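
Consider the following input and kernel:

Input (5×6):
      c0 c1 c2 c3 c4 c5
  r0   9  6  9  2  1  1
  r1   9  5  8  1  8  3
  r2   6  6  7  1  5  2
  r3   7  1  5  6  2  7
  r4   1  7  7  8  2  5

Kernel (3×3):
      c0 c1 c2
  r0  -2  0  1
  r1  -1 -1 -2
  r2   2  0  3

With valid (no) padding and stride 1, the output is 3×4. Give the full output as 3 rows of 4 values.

-6 -10 -13 -10
-7 -4 -10 24
0 9 -4 9

Output[0,0]: The receptive field on the input at this output position is [9 6 9 / 9 5 8 / 6 6 7]. Elementwise product with the kernel and sum: 9·-2 + 9·1 + 9·-1 + 5·-1 + 8·-2 + 6·2 + 7·3.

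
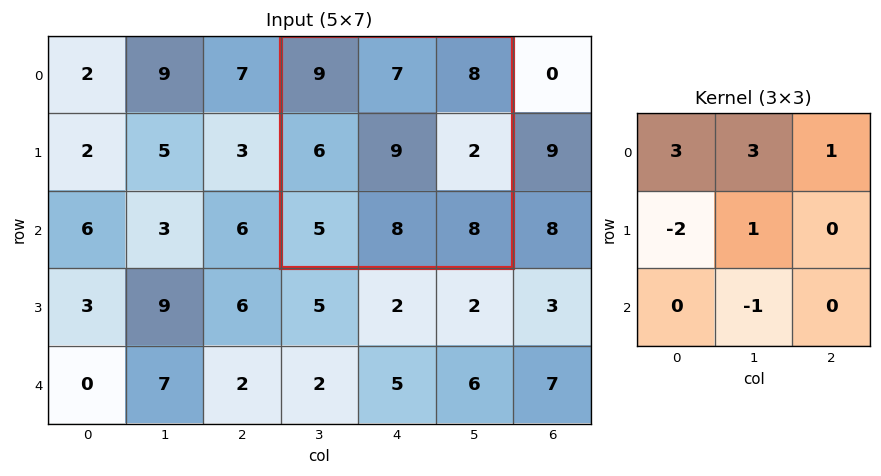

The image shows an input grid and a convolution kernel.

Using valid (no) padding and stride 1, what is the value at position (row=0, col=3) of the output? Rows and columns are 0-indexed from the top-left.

The receptive field on the input at this output position is [9 7 8 / 6 9 2 / 5 8 8]. Elementwise product with the kernel and sum: 9·3 + 7·3 + 8·1 + 6·-2 + 9·1 + 8·-1.

45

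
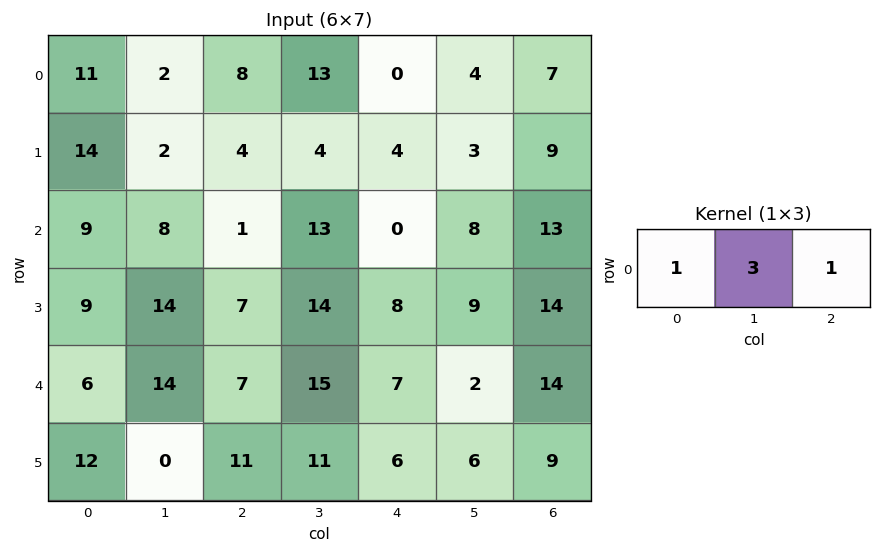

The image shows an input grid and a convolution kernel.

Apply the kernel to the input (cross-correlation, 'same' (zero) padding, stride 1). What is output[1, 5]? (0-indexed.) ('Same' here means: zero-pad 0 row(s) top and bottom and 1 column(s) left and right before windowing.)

The receptive field on the zero-padded input at this output position is [4 3 9]. Elementwise product with the kernel and sum: 4·1 + 3·3 + 9·1.

22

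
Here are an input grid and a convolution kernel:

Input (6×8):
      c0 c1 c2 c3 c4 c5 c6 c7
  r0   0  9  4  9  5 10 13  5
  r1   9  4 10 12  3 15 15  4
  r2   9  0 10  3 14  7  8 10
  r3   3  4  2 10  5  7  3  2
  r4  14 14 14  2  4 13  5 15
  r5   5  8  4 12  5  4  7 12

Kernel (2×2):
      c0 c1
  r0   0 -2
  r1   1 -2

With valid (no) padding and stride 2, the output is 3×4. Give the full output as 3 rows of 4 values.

-17 -32 -47 -3
-5 -24 -23 -21
-39 -24 -29 -47

Output[0,0]: The receptive field on the input at this output position is [0 9 / 9 4]. Elementwise product with the kernel and sum: 9·-2 + 9·1 + 4·-2.
Output[0,1]: The receptive field on the input at this output position is [4 9 / 10 12]. Elementwise product with the kernel and sum: 9·-2 + 10·1 + 12·-2.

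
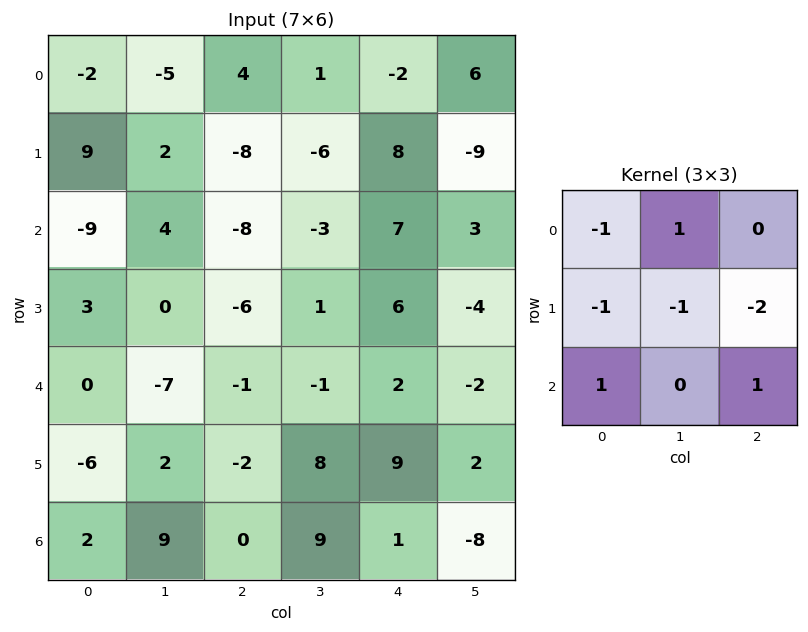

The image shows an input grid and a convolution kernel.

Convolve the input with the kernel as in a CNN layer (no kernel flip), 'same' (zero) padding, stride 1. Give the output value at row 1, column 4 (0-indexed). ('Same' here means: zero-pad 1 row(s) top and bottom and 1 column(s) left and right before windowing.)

13

The receptive field on the zero-padded input at this output position is [1 -2 6 / -6 8 -9 / -3 7 3]. Elementwise product with the kernel and sum: 1·-1 + -2·1 + -6·-1 + 8·-1 + -9·-2 + -3·1 + 3·1.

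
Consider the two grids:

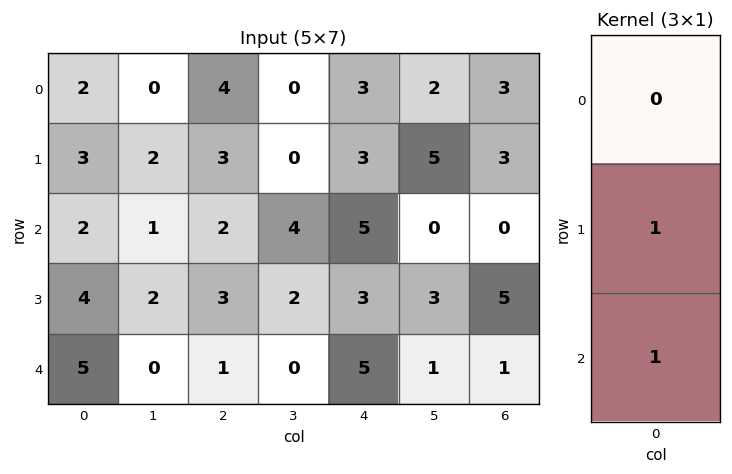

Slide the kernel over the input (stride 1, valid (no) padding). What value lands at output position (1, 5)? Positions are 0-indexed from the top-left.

3

The receptive field on the input at this output position is [5 / 0 / 3]. Elementwise product with the kernel and sum: 0·1 + 3·1.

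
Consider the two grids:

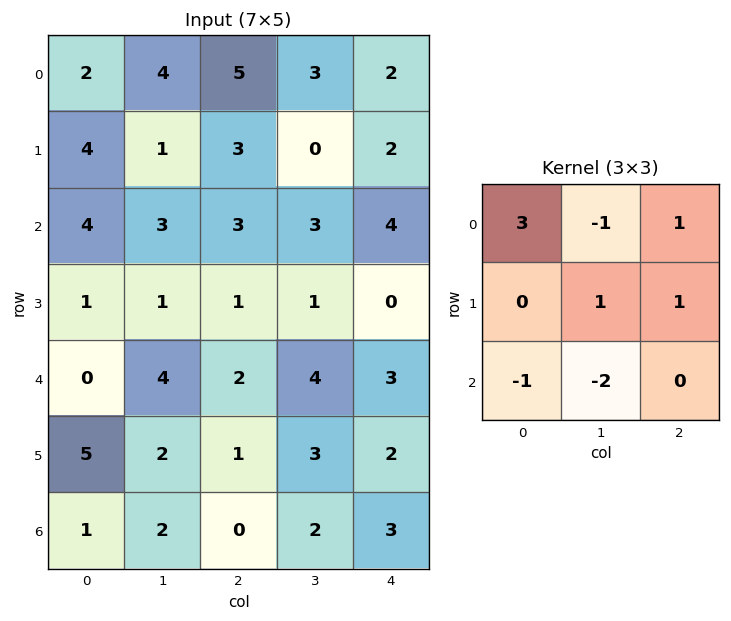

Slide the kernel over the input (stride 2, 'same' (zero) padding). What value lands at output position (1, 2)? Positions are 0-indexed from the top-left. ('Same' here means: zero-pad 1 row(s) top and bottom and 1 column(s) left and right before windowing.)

1

The receptive field on the zero-padded input at this output position is [0 2 0 / 3 4 0 / 1 0 0]. Elementwise product with the kernel and sum: 0·3 + 2·-1 + 0·1 + 4·1 + 0·1 + 1·-1 + 0·-2.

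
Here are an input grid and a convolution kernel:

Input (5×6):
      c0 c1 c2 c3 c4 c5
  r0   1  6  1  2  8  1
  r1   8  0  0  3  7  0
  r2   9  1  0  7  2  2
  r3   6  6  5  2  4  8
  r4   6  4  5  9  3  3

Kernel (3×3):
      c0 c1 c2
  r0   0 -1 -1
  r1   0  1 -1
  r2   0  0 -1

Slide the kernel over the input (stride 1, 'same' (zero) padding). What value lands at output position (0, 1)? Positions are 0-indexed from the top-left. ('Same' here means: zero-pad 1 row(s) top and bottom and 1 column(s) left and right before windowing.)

The receptive field on the zero-padded input at this output position is [0 0 0 / 1 6 1 / 8 0 0]. Elementwise product with the kernel and sum: 0·-1 + 0·-1 + 6·1 + 1·-1 + 0·-1.

5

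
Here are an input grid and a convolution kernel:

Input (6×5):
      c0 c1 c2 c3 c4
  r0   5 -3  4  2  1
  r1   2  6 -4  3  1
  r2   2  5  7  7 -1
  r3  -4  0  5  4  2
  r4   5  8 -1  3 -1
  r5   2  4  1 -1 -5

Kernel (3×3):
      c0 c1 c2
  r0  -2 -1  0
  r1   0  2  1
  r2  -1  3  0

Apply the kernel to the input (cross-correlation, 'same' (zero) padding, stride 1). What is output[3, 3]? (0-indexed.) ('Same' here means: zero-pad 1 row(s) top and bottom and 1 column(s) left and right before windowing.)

The receptive field on the zero-padded input at this output position is [7 7 -1 / 5 4 2 / -1 3 -1]. Elementwise product with the kernel and sum: 7·-2 + 7·-1 + 4·2 + 2·1 + -1·-1 + 3·3.

-1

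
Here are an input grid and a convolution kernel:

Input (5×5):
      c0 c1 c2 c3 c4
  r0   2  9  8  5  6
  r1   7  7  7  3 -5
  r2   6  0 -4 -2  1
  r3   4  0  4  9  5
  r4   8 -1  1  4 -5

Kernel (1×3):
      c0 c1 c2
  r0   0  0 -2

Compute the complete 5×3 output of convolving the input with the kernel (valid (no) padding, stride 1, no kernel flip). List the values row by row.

Output[0,0]: The receptive field on the input at this output position is [2 9 8]. Elementwise product with the kernel and sum: 8·-2.

-16 -10 -12
-14 -6 10
8 4 -2
-8 -18 -10
-2 -8 10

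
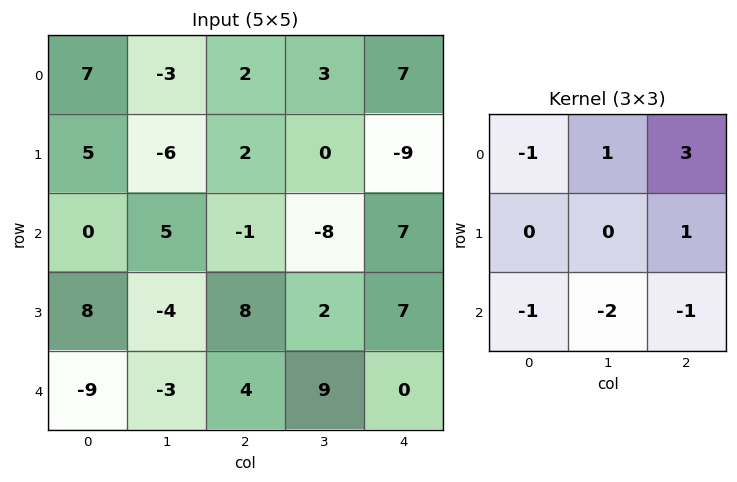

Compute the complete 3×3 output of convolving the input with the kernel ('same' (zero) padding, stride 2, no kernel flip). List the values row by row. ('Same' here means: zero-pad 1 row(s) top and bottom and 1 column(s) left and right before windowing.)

Output[0,0]: The receptive field on the zero-padded input at this output position is [0 0 0 / 0 7 -3 / 0 5 -6]. Elementwise product with the kernel and sum: 0·-1 + 0·1 + 0·3 + -3·1 + 0·-1 + 5·-2 + -6·-1.

-7 5 18
-20 -14 -25
-7 27 5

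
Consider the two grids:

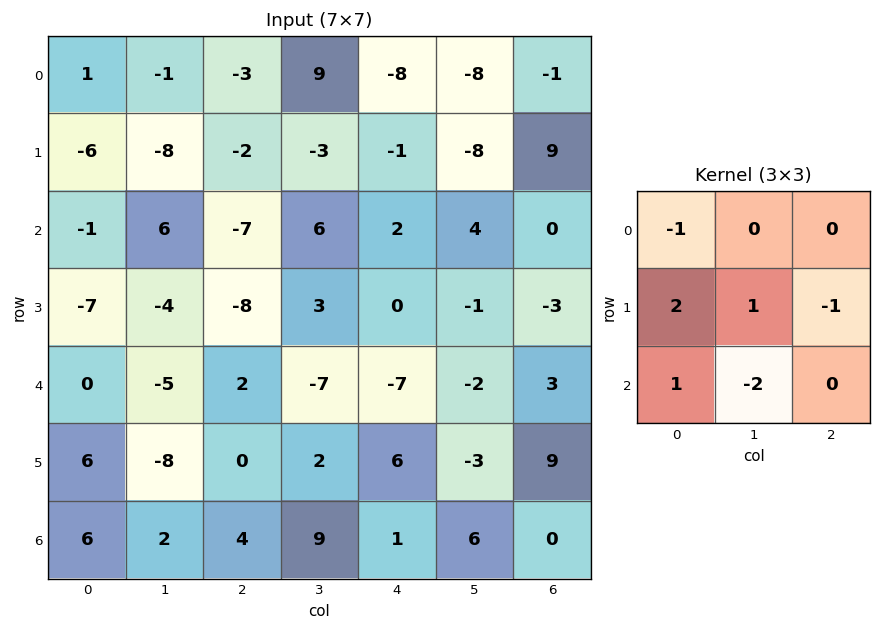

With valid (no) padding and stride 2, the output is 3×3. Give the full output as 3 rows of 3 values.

-32 -22 -17
1 10 -3
6 -20 -4

Output[0,0]: The receptive field on the input at this output position is [1 -1 -3 / -6 -8 -2 / -1 6 -7]. Elementwise product with the kernel and sum: 1·-1 + -6·2 + -8·1 + -2·-1 + -1·1 + 6·-2.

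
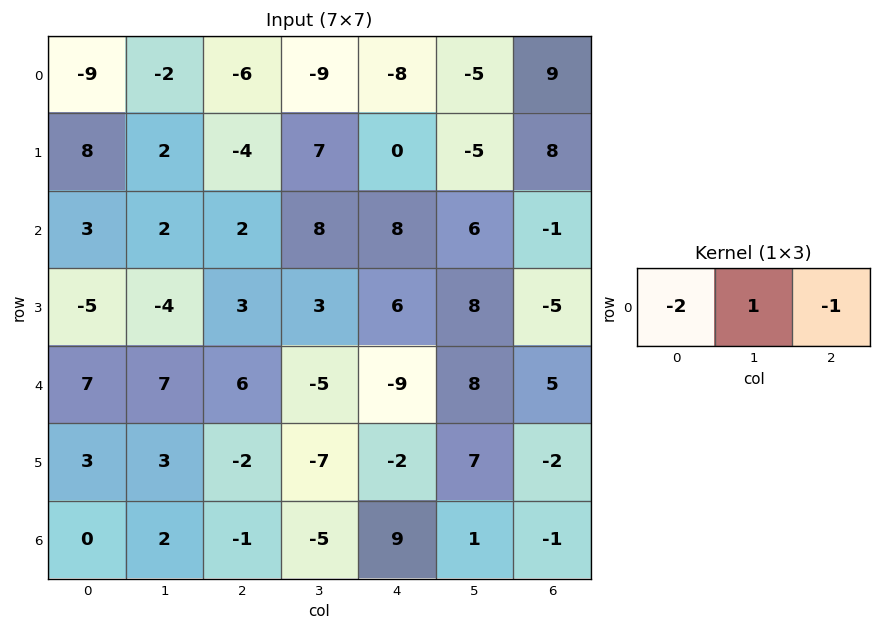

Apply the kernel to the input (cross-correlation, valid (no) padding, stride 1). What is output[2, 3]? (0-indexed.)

The receptive field on the input at this output position is [8 8 6]. Elementwise product with the kernel and sum: 8·-2 + 8·1 + 6·-1.

-14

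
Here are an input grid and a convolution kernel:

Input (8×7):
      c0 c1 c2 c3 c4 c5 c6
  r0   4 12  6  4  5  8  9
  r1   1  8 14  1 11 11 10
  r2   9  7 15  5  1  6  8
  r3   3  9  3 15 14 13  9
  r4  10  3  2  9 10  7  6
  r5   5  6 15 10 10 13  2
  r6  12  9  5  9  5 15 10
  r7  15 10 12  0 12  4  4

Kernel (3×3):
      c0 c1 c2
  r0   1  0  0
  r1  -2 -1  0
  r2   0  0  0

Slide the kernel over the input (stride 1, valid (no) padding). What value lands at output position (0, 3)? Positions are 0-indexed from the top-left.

The receptive field on the input at this output position is [4 5 8 / 1 11 11 / 5 1 6]. Elementwise product with the kernel and sum: 4·1 + 1·-2 + 11·-1.

-9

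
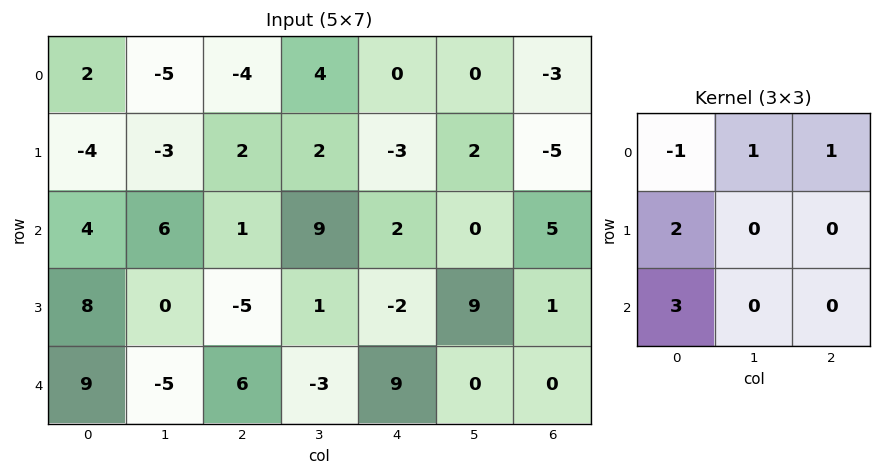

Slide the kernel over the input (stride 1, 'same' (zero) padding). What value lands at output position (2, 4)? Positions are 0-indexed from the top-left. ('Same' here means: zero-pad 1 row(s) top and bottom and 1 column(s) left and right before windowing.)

18

The receptive field on the zero-padded input at this output position is [2 -3 2 / 9 2 0 / 1 -2 9]. Elementwise product with the kernel and sum: 2·-1 + -3·1 + 2·1 + 9·2 + 1·3.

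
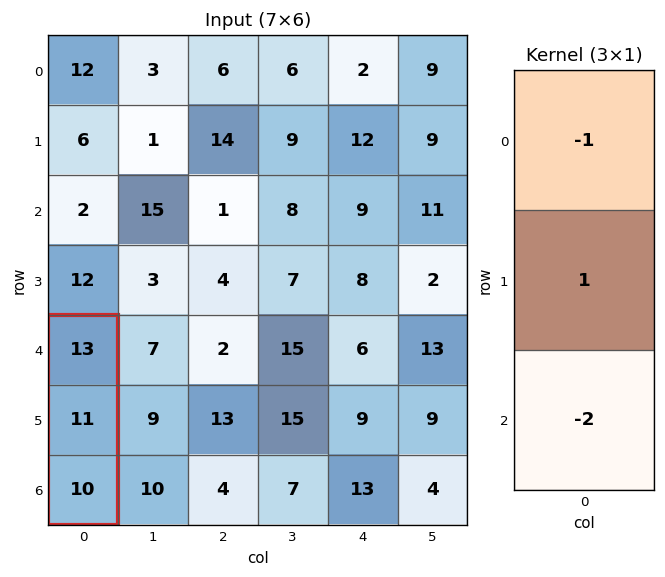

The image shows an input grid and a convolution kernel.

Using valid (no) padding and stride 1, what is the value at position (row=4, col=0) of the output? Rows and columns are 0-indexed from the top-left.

-22

The receptive field on the input at this output position is [13 / 11 / 10]. Elementwise product with the kernel and sum: 13·-1 + 11·1 + 10·-2.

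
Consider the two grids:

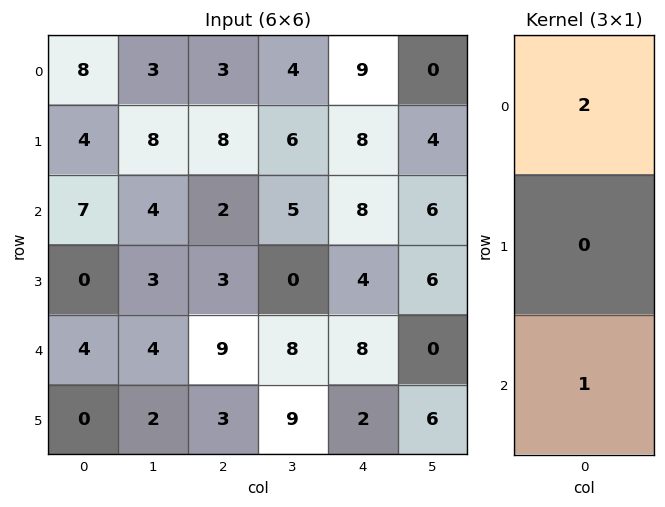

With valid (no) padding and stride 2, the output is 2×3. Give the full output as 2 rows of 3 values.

23 8 26
18 13 24

Output[0,0]: The receptive field on the input at this output position is [8 / 4 / 7]. Elementwise product with the kernel and sum: 8·2 + 7·1.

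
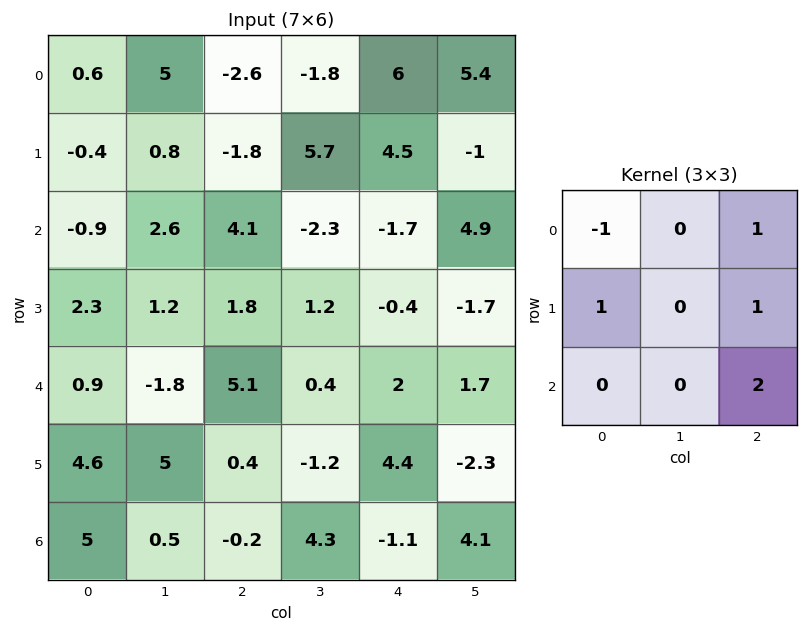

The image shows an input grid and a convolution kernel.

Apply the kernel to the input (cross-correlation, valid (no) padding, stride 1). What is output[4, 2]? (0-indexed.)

The receptive field on the input at this output position is [5.1 0.4 2 / 0.4 -1.2 4.4 / -0.2 4.3 -1.1]. Elementwise product with the kernel and sum: 5.1·-1 + 2·1 + 0.4·1 + 4.4·1 + -1.1·2.

-0.5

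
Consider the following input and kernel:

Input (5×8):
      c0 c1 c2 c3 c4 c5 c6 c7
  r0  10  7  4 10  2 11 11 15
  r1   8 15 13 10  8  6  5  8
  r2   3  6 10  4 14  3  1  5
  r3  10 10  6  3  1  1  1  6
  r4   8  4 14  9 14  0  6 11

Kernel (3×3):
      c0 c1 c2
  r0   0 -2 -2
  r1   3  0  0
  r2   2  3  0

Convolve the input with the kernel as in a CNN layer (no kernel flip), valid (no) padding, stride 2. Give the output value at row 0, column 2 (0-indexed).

17

The receptive field on the input at this output position is [2 11 11 / 8 6 5 / 14 3 1]. Elementwise product with the kernel and sum: 11·-2 + 11·-2 + 8·3 + 14·2 + 3·3.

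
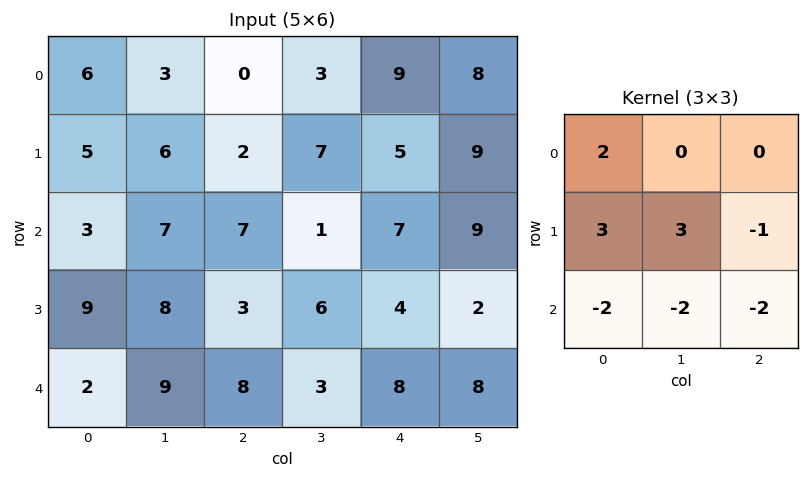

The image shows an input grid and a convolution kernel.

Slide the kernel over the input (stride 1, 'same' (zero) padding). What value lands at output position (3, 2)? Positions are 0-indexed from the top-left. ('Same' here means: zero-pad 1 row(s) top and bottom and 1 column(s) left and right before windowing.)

The receptive field on the zero-padded input at this output position is [7 7 1 / 8 3 6 / 9 8 3]. Elementwise product with the kernel and sum: 7·2 + 8·3 + 3·3 + 6·-1 + 9·-2 + 8·-2 + 3·-2.

1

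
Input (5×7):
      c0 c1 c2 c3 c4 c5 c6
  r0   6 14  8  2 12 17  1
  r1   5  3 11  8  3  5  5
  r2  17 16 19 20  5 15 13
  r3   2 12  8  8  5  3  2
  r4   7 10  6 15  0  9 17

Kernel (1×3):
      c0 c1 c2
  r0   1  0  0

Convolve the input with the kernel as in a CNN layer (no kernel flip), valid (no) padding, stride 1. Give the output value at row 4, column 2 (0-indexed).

6

The receptive field on the input at this output position is [6 15 0]. Elementwise product with the kernel and sum: 6·1.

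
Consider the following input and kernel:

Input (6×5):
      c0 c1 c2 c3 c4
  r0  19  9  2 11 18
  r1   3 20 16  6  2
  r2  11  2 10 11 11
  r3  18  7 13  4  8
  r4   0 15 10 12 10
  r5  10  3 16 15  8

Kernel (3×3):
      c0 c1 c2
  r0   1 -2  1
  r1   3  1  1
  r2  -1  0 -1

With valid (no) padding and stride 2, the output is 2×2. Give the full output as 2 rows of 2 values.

27 33
81 30

Output[0,0]: The receptive field on the input at this output position is [19 9 2 / 3 20 16 / 11 2 10]. Elementwise product with the kernel and sum: 19·1 + 9·-2 + 2·1 + 3·3 + 20·1 + 16·1 + 11·-1 + 10·-1.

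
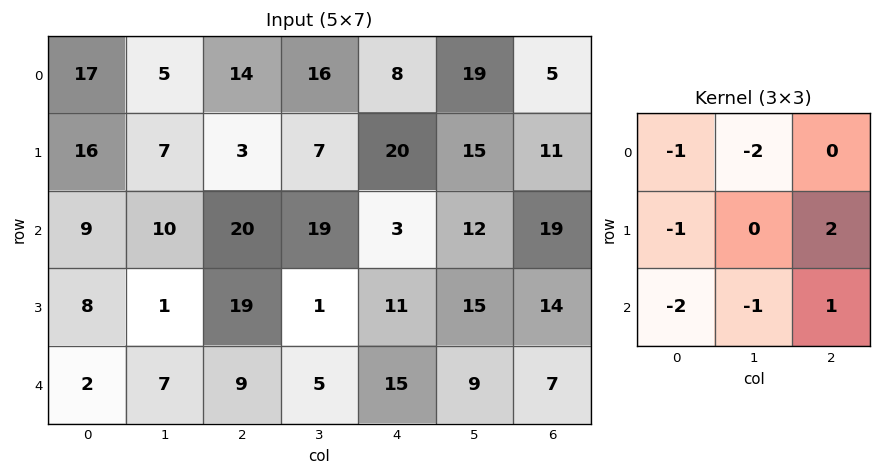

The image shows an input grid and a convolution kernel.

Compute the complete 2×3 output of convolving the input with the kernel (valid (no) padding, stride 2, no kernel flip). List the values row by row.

-45 -65 -43
-1 -63 -42

Output[0,0]: The receptive field on the input at this output position is [17 5 14 / 16 7 3 / 9 10 20]. Elementwise product with the kernel and sum: 17·-1 + 5·-2 + 16·-1 + 3·2 + 9·-2 + 10·-1 + 20·1.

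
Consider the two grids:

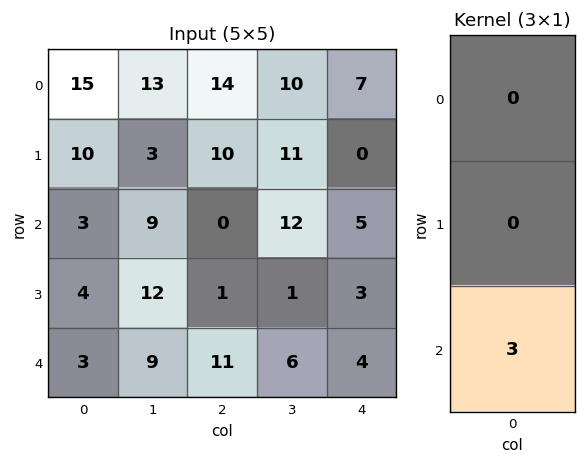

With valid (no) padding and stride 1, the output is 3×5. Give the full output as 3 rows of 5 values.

9 27 0 36 15
12 36 3 3 9
9 27 33 18 12

Output[0,0]: The receptive field on the input at this output position is [15 / 10 / 3]. Elementwise product with the kernel and sum: 3·3.
Output[0,1]: The receptive field on the input at this output position is [13 / 3 / 9]. Elementwise product with the kernel and sum: 9·3.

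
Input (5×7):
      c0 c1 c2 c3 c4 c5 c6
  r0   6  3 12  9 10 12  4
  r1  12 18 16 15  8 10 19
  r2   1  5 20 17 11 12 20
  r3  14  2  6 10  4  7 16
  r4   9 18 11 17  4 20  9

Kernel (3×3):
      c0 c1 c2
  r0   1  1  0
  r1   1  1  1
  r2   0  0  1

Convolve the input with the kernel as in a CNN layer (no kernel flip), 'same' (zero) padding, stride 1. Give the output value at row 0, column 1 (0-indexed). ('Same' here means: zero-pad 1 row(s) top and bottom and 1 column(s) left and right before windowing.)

37

The receptive field on the zero-padded input at this output position is [0 0 0 / 6 3 12 / 12 18 16]. Elementwise product with the kernel and sum: 0·1 + 0·1 + 6·1 + 3·1 + 12·1 + 16·1.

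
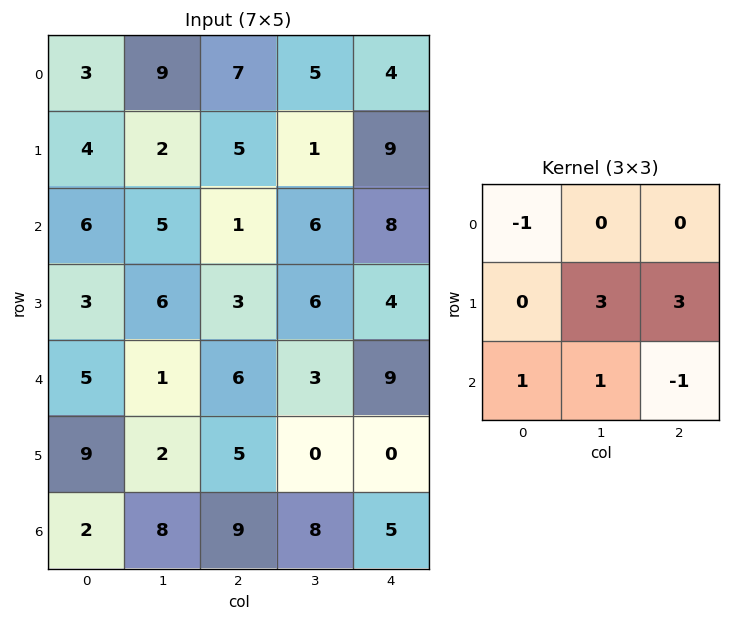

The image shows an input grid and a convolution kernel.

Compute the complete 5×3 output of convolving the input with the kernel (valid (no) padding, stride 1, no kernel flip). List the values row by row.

Output[0,0]: The receptive field on the input at this output position is [3 9 7 / 4 2 5 / 6 5 1]. Elementwise product with the kernel and sum: 3·-1 + 2·3 + 5·3 + 6·1 + 5·1 + 1·-1.

28 9 22
20 22 42
21 26 29
24 28 38
17 23 6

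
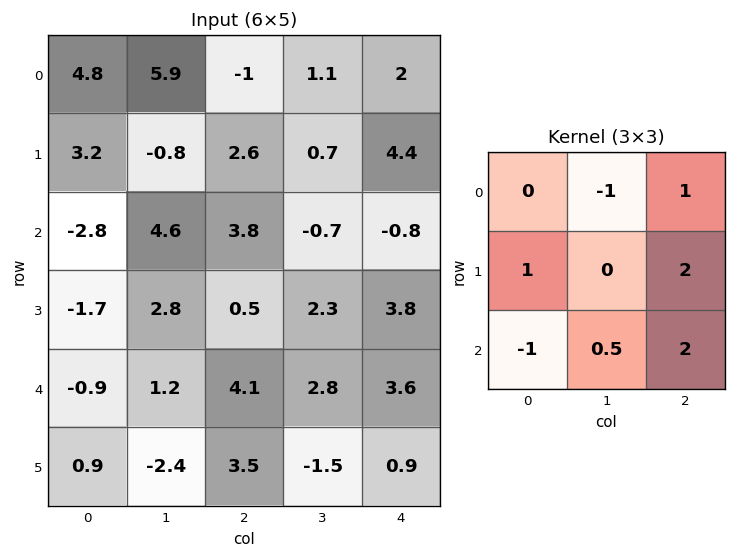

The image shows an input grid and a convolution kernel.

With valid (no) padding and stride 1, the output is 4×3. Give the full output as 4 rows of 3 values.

14.2 -1.4 6.55
12.3 3.35 14.15
8.2 9.35 12.5
9.9 9.75 10.35

Output[0,0]: The receptive field on the input at this output position is [4.8 5.9 -1 / 3.2 -0.8 2.6 / -2.8 4.6 3.8]. Elementwise product with the kernel and sum: 5.9·-1 + -1·1 + 3.2·1 + 2.6·2 + -2.8·-1 + 4.6·0.5 + 3.8·2.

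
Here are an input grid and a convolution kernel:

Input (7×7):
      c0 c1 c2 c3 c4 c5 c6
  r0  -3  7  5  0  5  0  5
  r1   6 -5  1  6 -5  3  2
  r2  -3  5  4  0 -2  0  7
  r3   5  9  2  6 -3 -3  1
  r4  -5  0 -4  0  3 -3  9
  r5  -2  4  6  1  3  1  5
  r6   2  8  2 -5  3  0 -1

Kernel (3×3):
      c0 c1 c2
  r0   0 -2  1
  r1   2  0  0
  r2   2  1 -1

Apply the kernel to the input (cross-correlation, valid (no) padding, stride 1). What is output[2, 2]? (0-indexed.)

-9

The receptive field on the input at this output position is [4 0 -2 / 2 6 -3 / -4 0 3]. Elementwise product with the kernel and sum: 0·-2 + -2·1 + 2·2 + -4·2 + 0·1 + 3·-1.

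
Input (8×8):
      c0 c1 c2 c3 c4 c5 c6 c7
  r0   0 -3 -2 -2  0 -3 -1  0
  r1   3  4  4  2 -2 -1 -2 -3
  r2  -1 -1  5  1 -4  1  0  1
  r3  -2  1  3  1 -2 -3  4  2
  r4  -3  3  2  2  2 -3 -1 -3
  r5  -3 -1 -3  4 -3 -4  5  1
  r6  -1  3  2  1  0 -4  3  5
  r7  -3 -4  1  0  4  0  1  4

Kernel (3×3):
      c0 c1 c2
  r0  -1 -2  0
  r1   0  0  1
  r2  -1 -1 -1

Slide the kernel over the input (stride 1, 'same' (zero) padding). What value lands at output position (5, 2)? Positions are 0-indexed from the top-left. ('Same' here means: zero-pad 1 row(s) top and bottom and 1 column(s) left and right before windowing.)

The receptive field on the zero-padded input at this output position is [3 2 2 / -1 -3 4 / 3 2 1]. Elementwise product with the kernel and sum: 3·-1 + 2·-2 + 4·1 + 3·-1 + 2·-1 + 1·-1.

-9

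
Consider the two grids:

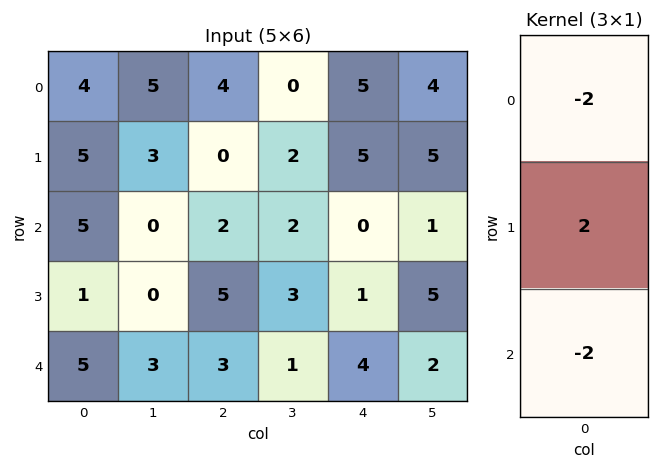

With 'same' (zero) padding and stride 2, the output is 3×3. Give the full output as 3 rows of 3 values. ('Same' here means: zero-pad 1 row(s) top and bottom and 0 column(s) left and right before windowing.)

Output[0,0]: The receptive field on the zero-padded input at this output position is [0 / 4 / 5]. Elementwise product with the kernel and sum: 0·-2 + 4·2 + 5·-2.
Output[0,1]: The receptive field on the zero-padded input at this output position is [0 / 4 / 0]. Elementwise product with the kernel and sum: 0·-2 + 4·2 + 0·-2.

-2 8 0
-2 -6 -12
8 -4 6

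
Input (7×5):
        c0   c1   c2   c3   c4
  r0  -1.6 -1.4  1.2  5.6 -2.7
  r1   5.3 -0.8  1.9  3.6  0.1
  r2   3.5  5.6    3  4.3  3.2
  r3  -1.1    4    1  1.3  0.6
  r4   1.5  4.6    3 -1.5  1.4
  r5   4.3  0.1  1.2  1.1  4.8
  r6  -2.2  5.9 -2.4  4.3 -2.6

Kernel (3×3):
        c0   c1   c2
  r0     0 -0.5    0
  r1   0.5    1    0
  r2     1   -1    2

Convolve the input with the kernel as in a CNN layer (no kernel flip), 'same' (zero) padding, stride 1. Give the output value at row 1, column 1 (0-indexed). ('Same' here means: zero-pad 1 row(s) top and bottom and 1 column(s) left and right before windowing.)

6.45

The receptive field on the zero-padded input at this output position is [-1.6 -1.4 1.2 / 5.3 -0.8 1.9 / 3.5 5.6 3]. Elementwise product with the kernel and sum: -1.4·-0.5 + 5.3·0.5 + -0.8·1 + 3.5·1 + 5.6·-1 + 3·2.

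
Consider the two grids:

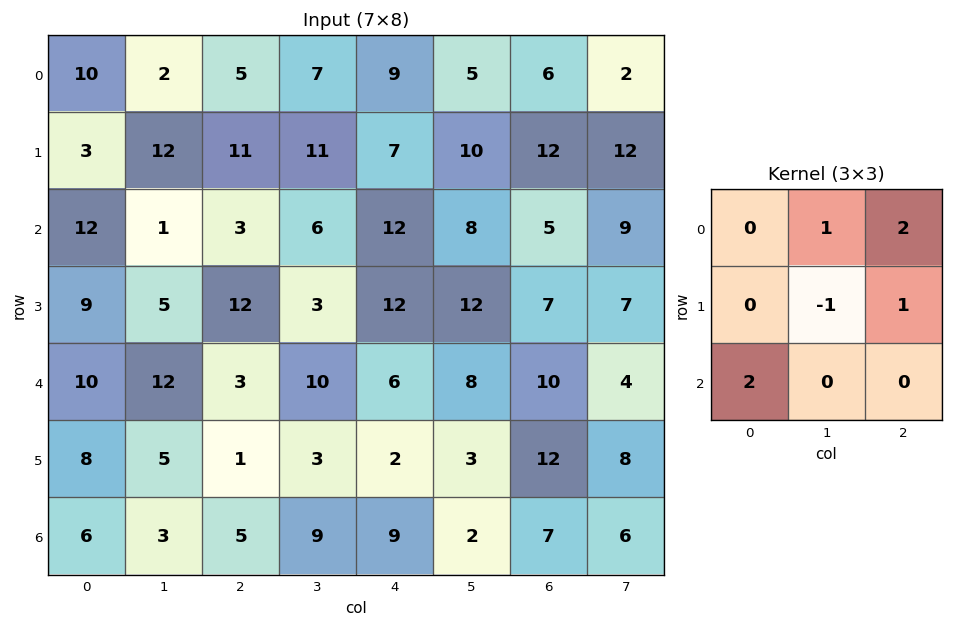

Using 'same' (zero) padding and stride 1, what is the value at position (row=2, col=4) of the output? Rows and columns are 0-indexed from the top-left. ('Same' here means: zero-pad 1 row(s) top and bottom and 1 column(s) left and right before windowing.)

The receptive field on the zero-padded input at this output position is [11 7 10 / 6 12 8 / 3 12 12]. Elementwise product with the kernel and sum: 7·1 + 10·2 + 12·-1 + 8·1 + 3·2.

29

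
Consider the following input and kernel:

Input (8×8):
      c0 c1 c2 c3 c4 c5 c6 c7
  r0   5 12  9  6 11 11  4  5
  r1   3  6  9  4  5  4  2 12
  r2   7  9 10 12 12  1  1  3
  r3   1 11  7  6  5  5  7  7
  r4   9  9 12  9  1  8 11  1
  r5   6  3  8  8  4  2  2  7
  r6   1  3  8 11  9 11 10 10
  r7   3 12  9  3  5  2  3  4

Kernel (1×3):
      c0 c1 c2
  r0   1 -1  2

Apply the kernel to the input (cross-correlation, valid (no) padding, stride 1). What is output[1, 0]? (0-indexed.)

The receptive field on the input at this output position is [3 6 9]. Elementwise product with the kernel and sum: 3·1 + 6·-1 + 9·2.

15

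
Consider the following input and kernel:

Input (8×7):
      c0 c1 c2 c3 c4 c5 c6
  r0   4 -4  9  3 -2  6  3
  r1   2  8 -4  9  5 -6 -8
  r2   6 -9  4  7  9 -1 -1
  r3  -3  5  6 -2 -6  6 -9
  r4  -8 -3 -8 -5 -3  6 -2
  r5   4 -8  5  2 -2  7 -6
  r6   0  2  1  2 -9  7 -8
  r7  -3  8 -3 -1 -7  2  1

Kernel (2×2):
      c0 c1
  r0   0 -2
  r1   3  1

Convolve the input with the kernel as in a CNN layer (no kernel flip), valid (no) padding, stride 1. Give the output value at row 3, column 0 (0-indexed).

The receptive field on the input at this output position is [-3 5 / -8 -3]. Elementwise product with the kernel and sum: 5·-2 + -8·3 + -3·1.

-37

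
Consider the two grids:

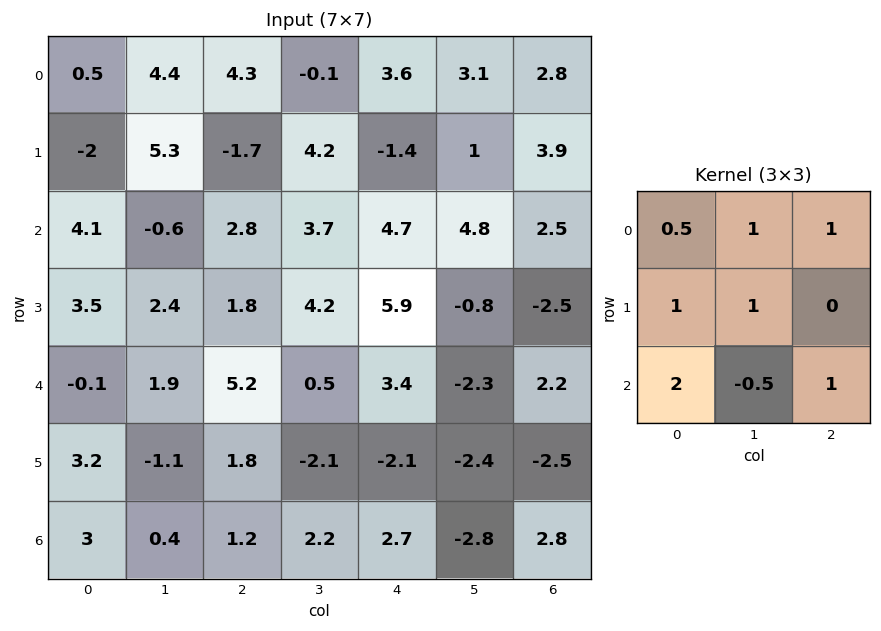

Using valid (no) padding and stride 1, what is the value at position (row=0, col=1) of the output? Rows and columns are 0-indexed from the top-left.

The receptive field on the input at this output position is [4.4 4.3 -0.1 / 5.3 -1.7 4.2 / -0.6 2.8 3.7]. Elementwise product with the kernel and sum: 4.4·0.5 + 4.3·1 + -0.1·1 + 5.3·1 + -1.7·1 + -0.6·2 + 2.8·-0.5 + 3.7·1.

11.1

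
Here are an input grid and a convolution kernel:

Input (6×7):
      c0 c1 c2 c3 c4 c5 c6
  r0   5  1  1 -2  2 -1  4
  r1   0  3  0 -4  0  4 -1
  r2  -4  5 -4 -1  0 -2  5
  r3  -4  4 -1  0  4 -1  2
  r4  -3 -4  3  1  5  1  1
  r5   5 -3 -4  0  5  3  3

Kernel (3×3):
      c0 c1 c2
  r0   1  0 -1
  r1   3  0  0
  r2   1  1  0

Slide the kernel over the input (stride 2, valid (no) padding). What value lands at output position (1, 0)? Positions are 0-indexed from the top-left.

-19

The receptive field on the input at this output position is [-4 5 -4 / -4 4 -1 / -3 -4 3]. Elementwise product with the kernel and sum: -4·1 + -4·-1 + -4·3 + -3·1 + -4·1.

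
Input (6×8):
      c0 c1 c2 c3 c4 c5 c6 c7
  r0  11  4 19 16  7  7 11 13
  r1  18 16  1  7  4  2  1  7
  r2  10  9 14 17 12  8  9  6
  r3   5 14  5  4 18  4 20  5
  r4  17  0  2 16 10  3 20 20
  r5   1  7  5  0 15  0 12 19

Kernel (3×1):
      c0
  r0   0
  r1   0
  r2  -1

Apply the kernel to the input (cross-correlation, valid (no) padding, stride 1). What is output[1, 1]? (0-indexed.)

The receptive field on the input at this output position is [16 / 9 / 14]. Elementwise product with the kernel and sum: 14·-1.

-14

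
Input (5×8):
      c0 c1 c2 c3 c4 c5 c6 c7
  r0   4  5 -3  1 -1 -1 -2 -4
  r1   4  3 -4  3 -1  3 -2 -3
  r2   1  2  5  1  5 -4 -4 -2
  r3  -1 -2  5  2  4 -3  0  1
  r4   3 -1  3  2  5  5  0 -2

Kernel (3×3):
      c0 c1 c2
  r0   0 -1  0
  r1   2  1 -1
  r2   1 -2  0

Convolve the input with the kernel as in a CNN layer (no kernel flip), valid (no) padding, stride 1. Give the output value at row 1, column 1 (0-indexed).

0

The receptive field on the input at this output position is [3 -4 3 / 2 5 1 / -2 5 2]. Elementwise product with the kernel and sum: -4·-1 + 2·2 + 5·1 + 1·-1 + -2·1 + 5·-2.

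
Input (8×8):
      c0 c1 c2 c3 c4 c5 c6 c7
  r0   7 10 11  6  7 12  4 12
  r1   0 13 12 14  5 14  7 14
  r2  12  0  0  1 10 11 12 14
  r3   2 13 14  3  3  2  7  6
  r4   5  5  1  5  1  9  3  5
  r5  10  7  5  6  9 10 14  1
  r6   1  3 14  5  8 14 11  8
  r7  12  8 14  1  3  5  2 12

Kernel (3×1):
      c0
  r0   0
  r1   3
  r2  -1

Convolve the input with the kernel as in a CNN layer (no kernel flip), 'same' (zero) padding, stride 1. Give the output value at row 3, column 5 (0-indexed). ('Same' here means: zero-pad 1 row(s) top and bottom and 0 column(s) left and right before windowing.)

-3

The receptive field on the zero-padded input at this output position is [11 / 2 / 9]. Elementwise product with the kernel and sum: 2·3 + 9·-1.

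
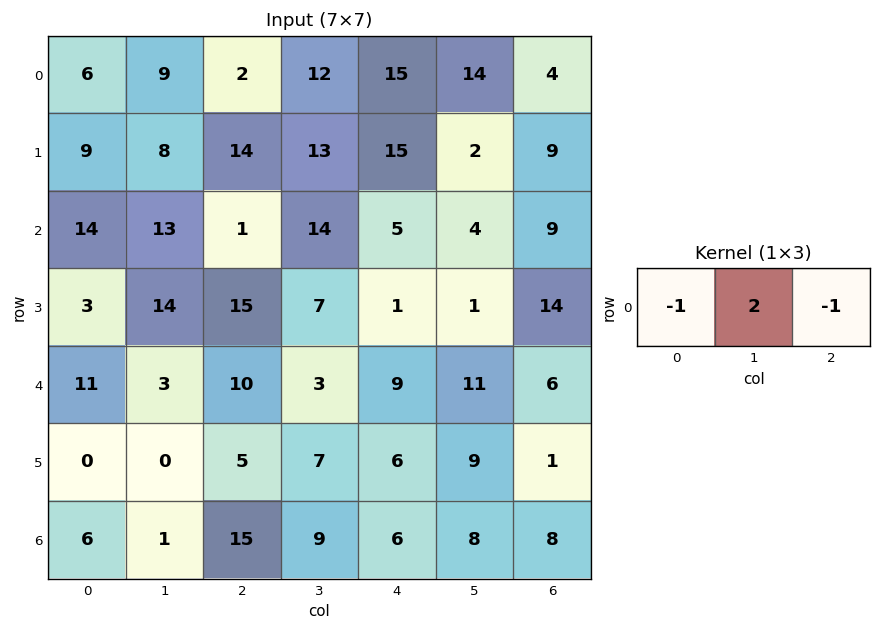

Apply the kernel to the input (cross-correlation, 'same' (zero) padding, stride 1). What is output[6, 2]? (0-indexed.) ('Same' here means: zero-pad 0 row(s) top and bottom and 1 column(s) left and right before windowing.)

The receptive field on the zero-padded input at this output position is [1 15 9]. Elementwise product with the kernel and sum: 1·-1 + 15·2 + 9·-1.

20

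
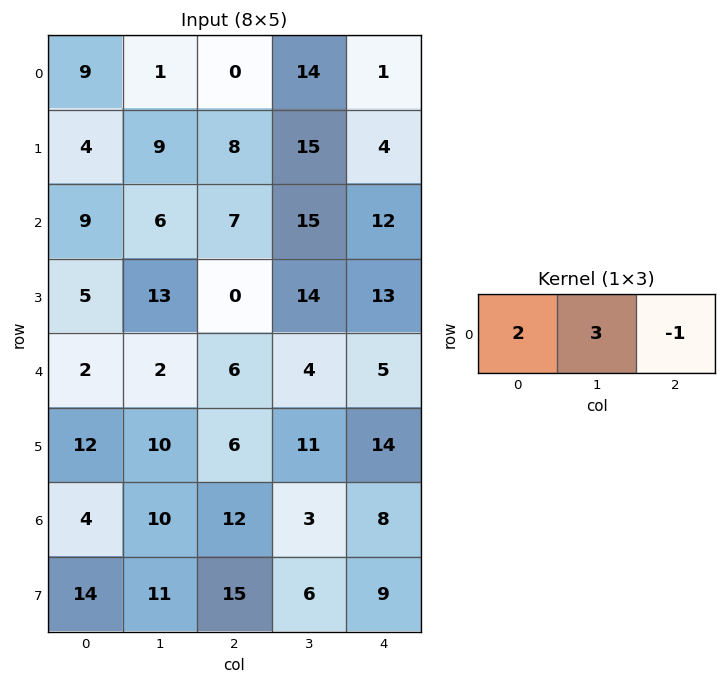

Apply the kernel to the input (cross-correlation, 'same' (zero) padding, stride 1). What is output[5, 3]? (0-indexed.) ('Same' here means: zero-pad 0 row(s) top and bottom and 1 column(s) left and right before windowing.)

31

The receptive field on the zero-padded input at this output position is [6 11 14]. Elementwise product with the kernel and sum: 6·2 + 11·3 + 14·-1.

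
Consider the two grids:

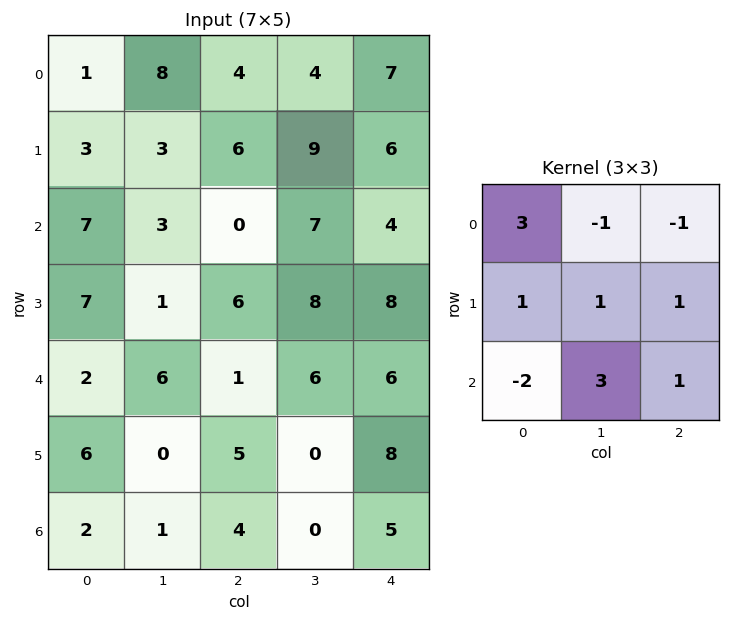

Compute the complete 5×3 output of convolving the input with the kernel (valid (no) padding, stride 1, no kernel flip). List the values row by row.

-2 35 47
5 28 34
47 14 33
16 17 13
13 26 1

Output[0,0]: The receptive field on the input at this output position is [1 8 4 / 3 3 6 / 7 3 0]. Elementwise product with the kernel and sum: 1·3 + 8·-1 + 4·-1 + 3·1 + 3·1 + 6·1 + 7·-2 + 3·3 + 0·1.
Output[0,1]: The receptive field on the input at this output position is [8 4 4 / 3 6 9 / 3 0 7]. Elementwise product with the kernel and sum: 8·3 + 4·-1 + 4·-1 + 3·1 + 6·1 + 9·1 + 3·-2 + 0·3 + 7·1.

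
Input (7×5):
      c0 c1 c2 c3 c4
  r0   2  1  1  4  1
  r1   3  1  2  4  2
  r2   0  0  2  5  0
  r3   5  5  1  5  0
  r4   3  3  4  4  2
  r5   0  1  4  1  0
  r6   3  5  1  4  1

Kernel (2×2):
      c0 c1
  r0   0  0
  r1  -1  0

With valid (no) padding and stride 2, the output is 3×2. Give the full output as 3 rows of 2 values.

-3 -2
-5 -1
0 -4

Output[0,0]: The receptive field on the input at this output position is [2 1 / 3 1]. Elementwise product with the kernel and sum: 3·-1.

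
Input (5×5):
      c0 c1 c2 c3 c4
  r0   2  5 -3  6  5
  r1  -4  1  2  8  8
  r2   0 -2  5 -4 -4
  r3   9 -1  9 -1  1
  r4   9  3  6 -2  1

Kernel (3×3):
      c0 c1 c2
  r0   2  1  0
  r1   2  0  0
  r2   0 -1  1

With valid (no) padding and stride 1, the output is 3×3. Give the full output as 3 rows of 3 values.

Output[0,0]: The receptive field on the input at this output position is [2 5 -3 / -4 1 2 / 0 -2 5]. Elementwise product with the kernel and sum: 2·2 + 5·1 + -4·2 + -2·-1 + 5·1.
Output[0,1]: The receptive field on the input at this output position is [5 -3 6 / 1 2 8 / -2 5 -4]. Elementwise product with the kernel and sum: 5·2 + -3·1 + 1·2 + 5·-1 + -4·1.

8 0 4
3 -10 24
19 -9 27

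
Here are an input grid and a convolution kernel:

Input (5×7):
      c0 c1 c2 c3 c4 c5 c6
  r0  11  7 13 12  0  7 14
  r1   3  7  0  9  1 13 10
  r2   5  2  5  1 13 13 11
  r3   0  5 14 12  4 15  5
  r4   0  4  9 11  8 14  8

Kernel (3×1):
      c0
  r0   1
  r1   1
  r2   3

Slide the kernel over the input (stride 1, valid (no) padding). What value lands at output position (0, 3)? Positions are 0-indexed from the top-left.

The receptive field on the input at this output position is [12 / 9 / 1]. Elementwise product with the kernel and sum: 12·1 + 9·1 + 1·3.

24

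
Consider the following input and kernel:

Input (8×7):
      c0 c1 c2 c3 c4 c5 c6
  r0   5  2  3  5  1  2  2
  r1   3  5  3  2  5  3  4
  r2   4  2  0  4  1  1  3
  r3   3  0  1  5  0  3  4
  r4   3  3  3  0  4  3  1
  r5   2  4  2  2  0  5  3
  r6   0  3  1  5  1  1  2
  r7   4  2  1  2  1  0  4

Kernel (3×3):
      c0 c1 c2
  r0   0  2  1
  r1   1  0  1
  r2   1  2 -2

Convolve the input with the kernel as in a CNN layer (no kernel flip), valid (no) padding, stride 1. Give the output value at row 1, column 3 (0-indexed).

17

The receptive field on the input at this output position is [2 5 3 / 4 1 1 / 5 0 3]. Elementwise product with the kernel and sum: 5·2 + 3·1 + 4·1 + 1·1 + 5·1 + 0·2 + 3·-2.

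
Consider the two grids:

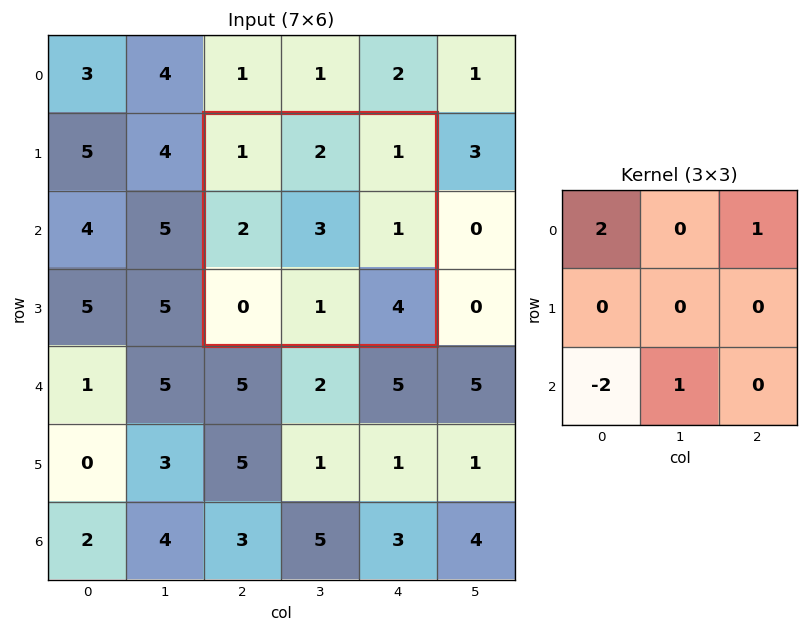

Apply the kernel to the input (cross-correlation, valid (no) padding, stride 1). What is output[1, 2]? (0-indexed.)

The receptive field on the input at this output position is [1 2 1 / 2 3 1 / 0 1 4]. Elementwise product with the kernel and sum: 1·2 + 1·1 + 0·-2 + 1·1.

4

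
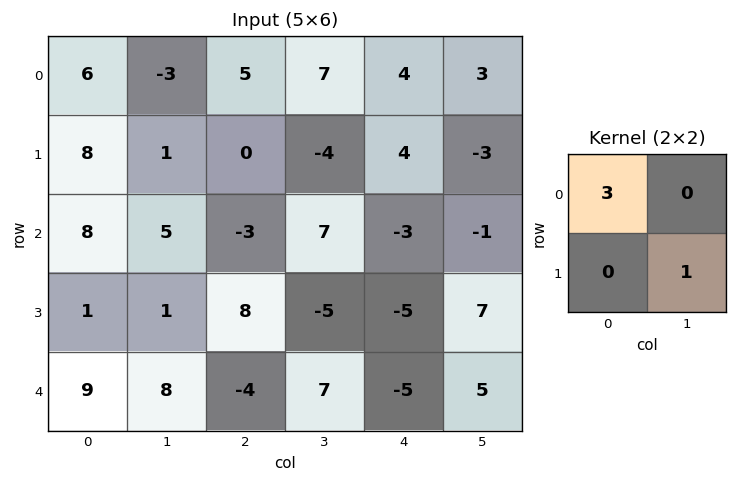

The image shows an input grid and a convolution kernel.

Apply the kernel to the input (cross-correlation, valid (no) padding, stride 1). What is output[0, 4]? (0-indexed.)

9

The receptive field on the input at this output position is [4 3 / 4 -3]. Elementwise product with the kernel and sum: 4·3 + -3·1.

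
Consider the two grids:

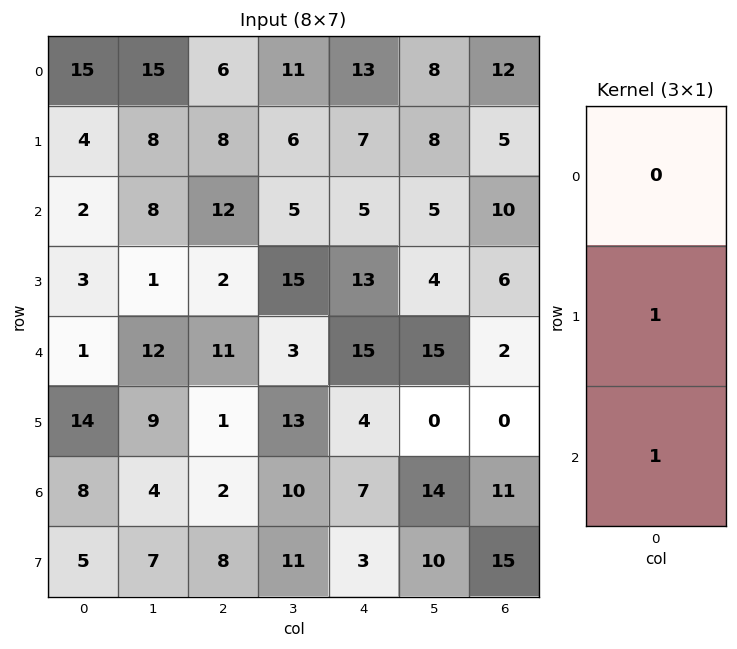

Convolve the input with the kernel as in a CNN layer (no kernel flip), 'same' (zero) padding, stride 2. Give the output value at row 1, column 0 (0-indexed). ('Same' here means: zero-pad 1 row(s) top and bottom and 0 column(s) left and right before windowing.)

The receptive field on the zero-padded input at this output position is [4 / 2 / 3]. Elementwise product with the kernel and sum: 2·1 + 3·1.

5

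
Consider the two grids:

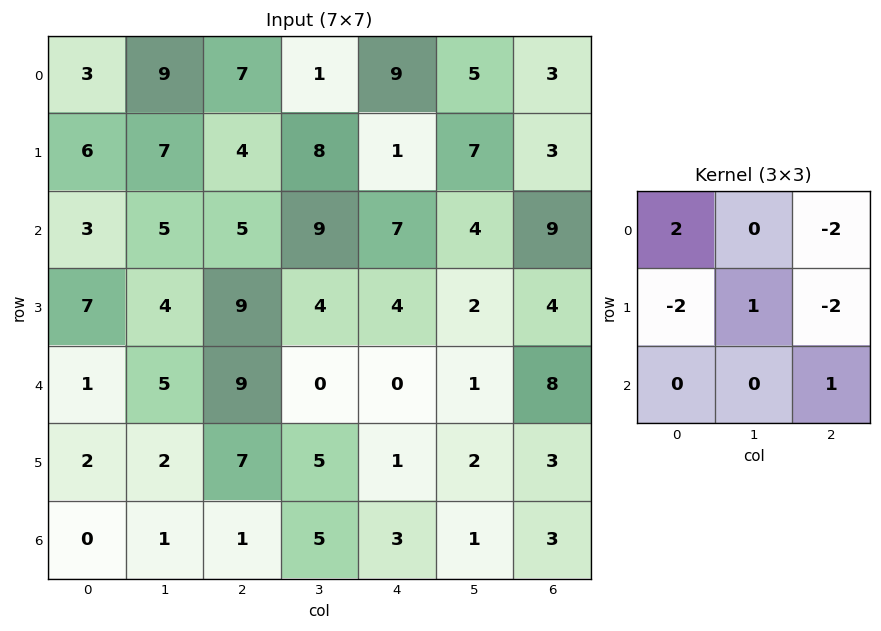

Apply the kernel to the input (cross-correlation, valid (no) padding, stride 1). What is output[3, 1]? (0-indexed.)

4

The receptive field on the input at this output position is [4 9 4 / 5 9 0 / 2 7 5]. Elementwise product with the kernel and sum: 4·2 + 4·-2 + 5·-2 + 9·1 + 0·-2 + 5·1.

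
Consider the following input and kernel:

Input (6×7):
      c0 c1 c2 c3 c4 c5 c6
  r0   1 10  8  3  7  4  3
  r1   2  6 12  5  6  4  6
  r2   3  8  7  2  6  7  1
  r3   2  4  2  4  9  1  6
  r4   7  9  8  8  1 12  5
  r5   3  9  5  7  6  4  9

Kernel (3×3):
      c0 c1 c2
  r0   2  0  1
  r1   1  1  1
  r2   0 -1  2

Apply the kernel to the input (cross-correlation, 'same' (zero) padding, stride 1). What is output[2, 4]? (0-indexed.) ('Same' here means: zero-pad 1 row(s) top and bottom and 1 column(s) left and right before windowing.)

22

The receptive field on the zero-padded input at this output position is [5 6 4 / 2 6 7 / 4 9 1]. Elementwise product with the kernel and sum: 5·2 + 4·1 + 2·1 + 6·1 + 7·1 + 9·-1 + 1·2.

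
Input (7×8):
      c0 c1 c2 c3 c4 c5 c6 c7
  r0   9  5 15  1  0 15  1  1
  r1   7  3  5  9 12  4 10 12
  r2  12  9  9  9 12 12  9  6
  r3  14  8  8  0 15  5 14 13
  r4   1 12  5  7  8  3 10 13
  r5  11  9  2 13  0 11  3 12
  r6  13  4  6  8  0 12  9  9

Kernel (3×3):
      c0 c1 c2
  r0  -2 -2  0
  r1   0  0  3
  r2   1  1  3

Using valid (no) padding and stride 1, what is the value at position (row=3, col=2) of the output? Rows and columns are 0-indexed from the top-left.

The receptive field on the input at this output position is [8 0 15 / 5 7 8 / 2 13 0]. Elementwise product with the kernel and sum: 8·-2 + 0·-2 + 8·3 + 2·1 + 13·1 + 0·3.

23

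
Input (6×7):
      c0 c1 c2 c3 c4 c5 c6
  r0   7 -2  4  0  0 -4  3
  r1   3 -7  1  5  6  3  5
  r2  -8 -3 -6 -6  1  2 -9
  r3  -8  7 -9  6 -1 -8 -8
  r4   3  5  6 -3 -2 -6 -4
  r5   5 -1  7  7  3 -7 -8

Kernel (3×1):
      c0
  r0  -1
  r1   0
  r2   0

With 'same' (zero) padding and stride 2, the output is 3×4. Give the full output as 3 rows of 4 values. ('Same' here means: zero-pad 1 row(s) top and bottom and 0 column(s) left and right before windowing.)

Output[0,0]: The receptive field on the zero-padded input at this output position is [0 / 7 / 3]. Elementwise product with the kernel and sum: 0·-1.
Output[0,1]: The receptive field on the zero-padded input at this output position is [0 / 4 / 1]. Elementwise product with the kernel and sum: 0·-1.

0 0 0 0
-3 -1 -6 -5
8 9 1 8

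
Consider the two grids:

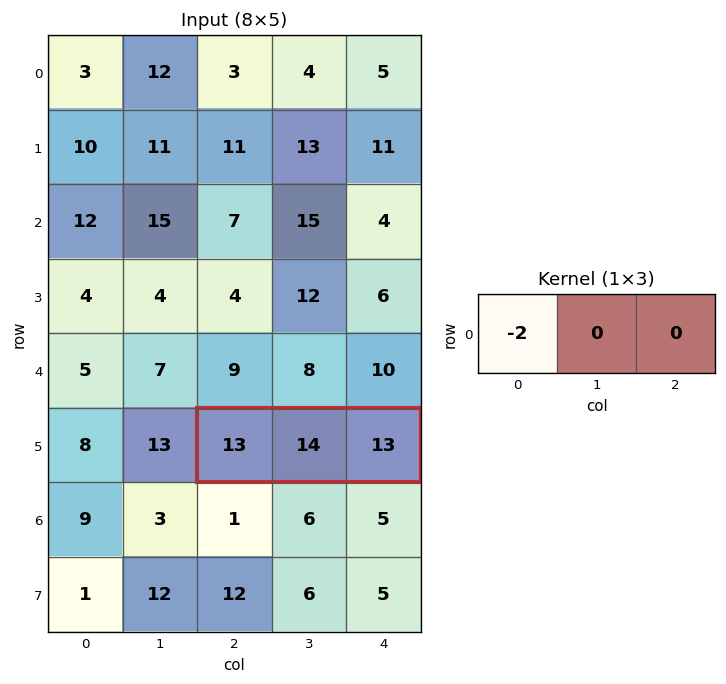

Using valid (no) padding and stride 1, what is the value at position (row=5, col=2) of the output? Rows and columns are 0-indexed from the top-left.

The receptive field on the input at this output position is [13 14 13]. Elementwise product with the kernel and sum: 13·-2.

-26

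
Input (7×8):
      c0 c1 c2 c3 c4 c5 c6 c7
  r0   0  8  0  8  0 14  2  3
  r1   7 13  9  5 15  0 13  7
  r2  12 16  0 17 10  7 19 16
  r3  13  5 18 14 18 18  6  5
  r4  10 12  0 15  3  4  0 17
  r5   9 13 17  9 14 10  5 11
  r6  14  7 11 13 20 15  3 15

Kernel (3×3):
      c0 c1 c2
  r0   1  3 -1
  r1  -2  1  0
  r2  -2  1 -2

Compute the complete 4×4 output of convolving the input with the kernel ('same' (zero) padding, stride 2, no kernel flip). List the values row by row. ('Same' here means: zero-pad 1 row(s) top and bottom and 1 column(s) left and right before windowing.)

-19 -43 -11 -27
23 -17 -20 -3
27 -6 -1 -14
28 52 35 -13

Output[0,0]: The receptive field on the zero-padded input at this output position is [0 0 0 / 0 0 8 / 0 7 13]. Elementwise product with the kernel and sum: 0·1 + 0·3 + 0·-1 + 0·-2 + 0·1 + 0·-2 + 7·1 + 13·-2.
Output[0,1]: The receptive field on the zero-padded input at this output position is [0 0 0 / 8 0 8 / 13 9 5]. Elementwise product with the kernel and sum: 0·1 + 0·3 + 0·-1 + 8·-2 + 0·1 + 13·-2 + 9·1 + 5·-2.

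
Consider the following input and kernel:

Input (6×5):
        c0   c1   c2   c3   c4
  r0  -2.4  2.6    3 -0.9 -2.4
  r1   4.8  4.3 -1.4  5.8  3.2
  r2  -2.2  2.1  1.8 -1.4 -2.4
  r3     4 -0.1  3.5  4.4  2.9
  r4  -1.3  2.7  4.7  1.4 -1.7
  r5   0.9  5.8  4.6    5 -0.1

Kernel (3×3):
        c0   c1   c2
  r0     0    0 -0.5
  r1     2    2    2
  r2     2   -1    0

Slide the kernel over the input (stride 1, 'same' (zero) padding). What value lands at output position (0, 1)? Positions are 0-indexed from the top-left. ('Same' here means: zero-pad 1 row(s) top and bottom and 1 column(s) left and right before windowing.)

The receptive field on the zero-padded input at this output position is [0 0 0 / -2.4 2.6 3 / 4.8 4.3 -1.4]. Elementwise product with the kernel and sum: 0·-0.5 + -2.4·2 + 2.6·2 + 3·2 + 4.8·2 + 4.3·-1.

11.7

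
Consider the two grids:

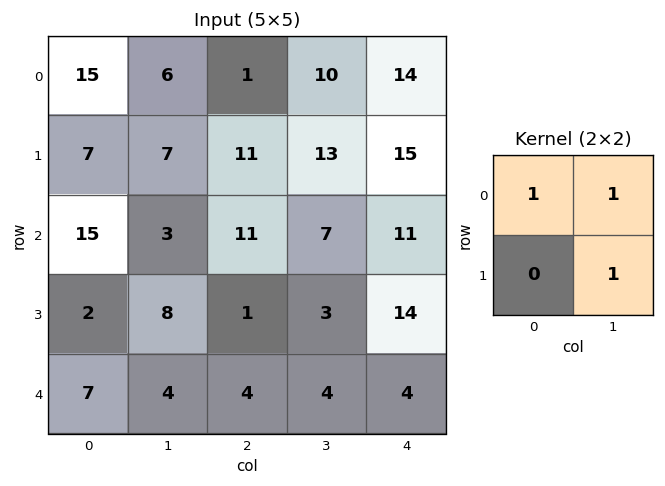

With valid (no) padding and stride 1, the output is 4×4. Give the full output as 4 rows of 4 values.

Output[0,0]: The receptive field on the input at this output position is [15 6 / 7 7]. Elementwise product with the kernel and sum: 15·1 + 6·1 + 7·1.

28 18 24 39
17 29 31 39
26 15 21 32
14 13 8 21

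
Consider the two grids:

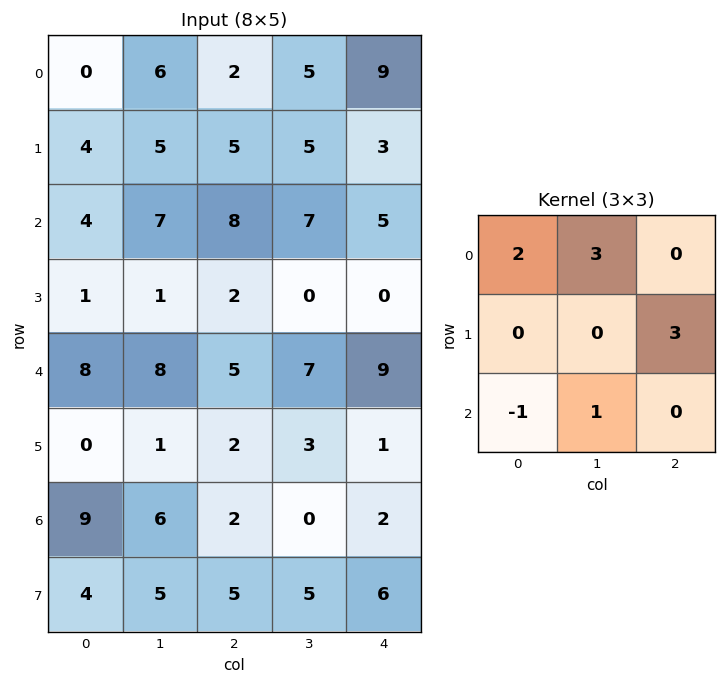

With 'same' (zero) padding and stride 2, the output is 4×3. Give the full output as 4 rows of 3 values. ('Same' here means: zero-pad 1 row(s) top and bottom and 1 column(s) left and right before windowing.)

22 15 -2
34 47 19
27 30 -2
22 8 10

Output[0,0]: The receptive field on the zero-padded input at this output position is [0 0 0 / 0 0 6 / 0 4 5]. Elementwise product with the kernel and sum: 0·2 + 0·3 + 6·3 + 0·-1 + 4·1.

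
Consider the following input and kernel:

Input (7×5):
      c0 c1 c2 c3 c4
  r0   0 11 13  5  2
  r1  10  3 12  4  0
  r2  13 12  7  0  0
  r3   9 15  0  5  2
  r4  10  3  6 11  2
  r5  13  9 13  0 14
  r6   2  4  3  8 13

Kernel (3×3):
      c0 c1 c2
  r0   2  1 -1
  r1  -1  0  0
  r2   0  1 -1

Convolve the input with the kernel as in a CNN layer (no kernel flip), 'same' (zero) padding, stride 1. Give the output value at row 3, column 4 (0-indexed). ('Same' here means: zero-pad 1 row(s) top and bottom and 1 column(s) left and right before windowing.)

-3

The receptive field on the zero-padded input at this output position is [0 0 0 / 5 2 0 / 11 2 0]. Elementwise product with the kernel and sum: 0·2 + 0·1 + 0·-1 + 5·-1 + 2·1 + 0·-1.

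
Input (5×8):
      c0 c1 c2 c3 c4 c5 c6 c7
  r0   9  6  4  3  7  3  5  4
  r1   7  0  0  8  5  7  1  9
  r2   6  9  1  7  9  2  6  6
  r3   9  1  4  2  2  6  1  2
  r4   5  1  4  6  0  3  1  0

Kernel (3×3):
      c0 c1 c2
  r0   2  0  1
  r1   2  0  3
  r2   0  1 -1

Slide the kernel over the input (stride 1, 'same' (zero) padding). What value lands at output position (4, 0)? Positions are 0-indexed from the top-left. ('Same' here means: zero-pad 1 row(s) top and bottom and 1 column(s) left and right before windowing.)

4

The receptive field on the zero-padded input at this output position is [0 9 1 / 0 5 1 / 0 0 0]. Elementwise product with the kernel and sum: 0·2 + 1·1 + 0·2 + 1·3 + 0·1 + 0·-1.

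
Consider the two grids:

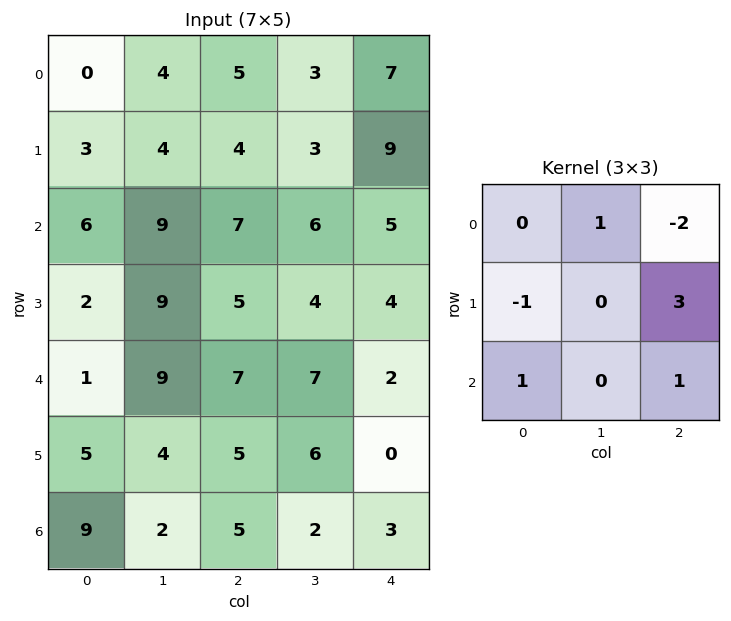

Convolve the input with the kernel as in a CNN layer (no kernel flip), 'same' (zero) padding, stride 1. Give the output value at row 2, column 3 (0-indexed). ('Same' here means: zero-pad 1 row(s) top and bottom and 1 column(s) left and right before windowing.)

2

The receptive field on the zero-padded input at this output position is [4 3 9 / 7 6 5 / 5 4 4]. Elementwise product with the kernel and sum: 3·1 + 9·-2 + 7·-1 + 5·3 + 5·1 + 4·1.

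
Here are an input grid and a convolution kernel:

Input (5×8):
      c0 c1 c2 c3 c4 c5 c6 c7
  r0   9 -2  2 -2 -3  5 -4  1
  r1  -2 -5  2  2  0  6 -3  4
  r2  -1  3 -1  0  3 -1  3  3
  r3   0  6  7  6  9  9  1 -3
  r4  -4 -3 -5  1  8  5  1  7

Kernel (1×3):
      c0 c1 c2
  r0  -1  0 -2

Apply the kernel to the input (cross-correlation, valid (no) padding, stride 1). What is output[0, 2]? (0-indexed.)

4

The receptive field on the input at this output position is [2 -2 -3]. Elementwise product with the kernel and sum: 2·-1 + -3·-2.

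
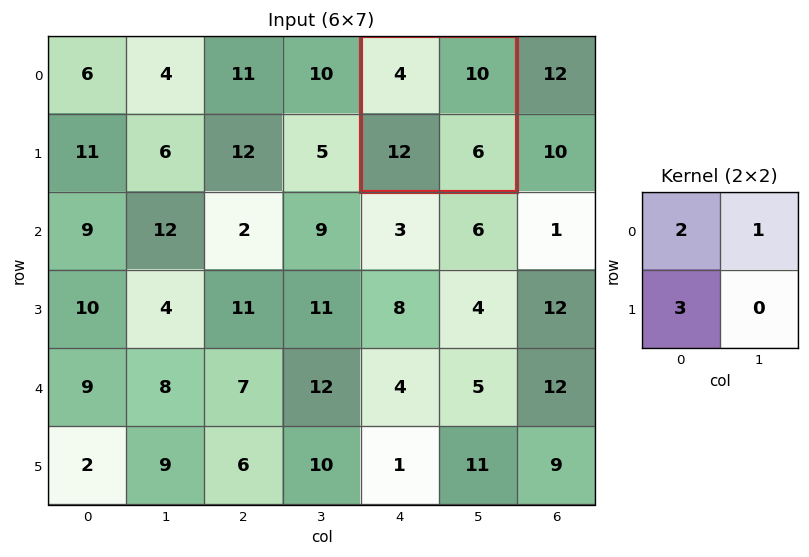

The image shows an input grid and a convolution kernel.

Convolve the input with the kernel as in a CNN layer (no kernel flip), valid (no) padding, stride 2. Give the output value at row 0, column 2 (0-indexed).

54

The receptive field on the input at this output position is [4 10 / 12 6]. Elementwise product with the kernel and sum: 4·2 + 10·1 + 12·3.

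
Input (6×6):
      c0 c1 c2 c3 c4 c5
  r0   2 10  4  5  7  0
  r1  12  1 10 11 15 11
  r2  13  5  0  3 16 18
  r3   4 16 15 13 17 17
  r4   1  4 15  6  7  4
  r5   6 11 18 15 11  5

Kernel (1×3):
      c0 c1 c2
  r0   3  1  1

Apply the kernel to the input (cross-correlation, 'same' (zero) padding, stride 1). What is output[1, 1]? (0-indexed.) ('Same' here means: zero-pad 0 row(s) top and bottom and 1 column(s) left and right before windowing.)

47

The receptive field on the zero-padded input at this output position is [12 1 10]. Elementwise product with the kernel and sum: 12·3 + 1·1 + 10·1.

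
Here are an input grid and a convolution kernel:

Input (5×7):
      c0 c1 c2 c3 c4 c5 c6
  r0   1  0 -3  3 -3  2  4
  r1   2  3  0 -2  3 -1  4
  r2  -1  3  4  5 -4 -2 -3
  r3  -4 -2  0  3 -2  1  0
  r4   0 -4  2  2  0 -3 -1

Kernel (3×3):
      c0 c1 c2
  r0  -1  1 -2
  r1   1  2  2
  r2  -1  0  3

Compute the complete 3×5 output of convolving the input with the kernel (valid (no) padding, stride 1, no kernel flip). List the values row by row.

26 2 -2 -19 1
18 33 -8 0 -24
-6 5 9 -15 5

Output[0,0]: The receptive field on the input at this output position is [1 0 -3 / 2 3 0 / -1 3 4]. Elementwise product with the kernel and sum: 1·-1 + 0·1 + -3·-2 + 2·1 + 3·2 + 0·2 + -1·-1 + 4·3.
Output[0,1]: The receptive field on the input at this output position is [0 -3 3 / 3 0 -2 / 3 4 5]. Elementwise product with the kernel and sum: 0·-1 + -3·1 + 3·-2 + 3·1 + 0·2 + -2·2 + 3·-1 + 5·3.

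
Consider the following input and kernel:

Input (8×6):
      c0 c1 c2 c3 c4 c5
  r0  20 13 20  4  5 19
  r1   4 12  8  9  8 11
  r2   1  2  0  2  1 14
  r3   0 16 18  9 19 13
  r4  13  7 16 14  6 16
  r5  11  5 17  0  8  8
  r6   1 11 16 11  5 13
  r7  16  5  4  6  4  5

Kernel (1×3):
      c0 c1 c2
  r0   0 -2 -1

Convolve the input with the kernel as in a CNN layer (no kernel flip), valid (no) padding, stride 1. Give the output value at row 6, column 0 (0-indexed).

The receptive field on the input at this output position is [1 11 16]. Elementwise product with the kernel and sum: 11·-2 + 16·-1.

-38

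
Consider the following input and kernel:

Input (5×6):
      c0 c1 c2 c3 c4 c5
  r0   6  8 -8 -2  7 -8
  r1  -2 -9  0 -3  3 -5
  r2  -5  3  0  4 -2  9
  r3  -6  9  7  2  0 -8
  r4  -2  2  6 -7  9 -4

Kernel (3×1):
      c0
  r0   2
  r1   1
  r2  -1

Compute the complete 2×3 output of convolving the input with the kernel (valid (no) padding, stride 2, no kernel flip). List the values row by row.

15 -16 19
-14 1 -13

Output[0,0]: The receptive field on the input at this output position is [6 / -2 / -5]. Elementwise product with the kernel and sum: 6·2 + -2·1 + -5·-1.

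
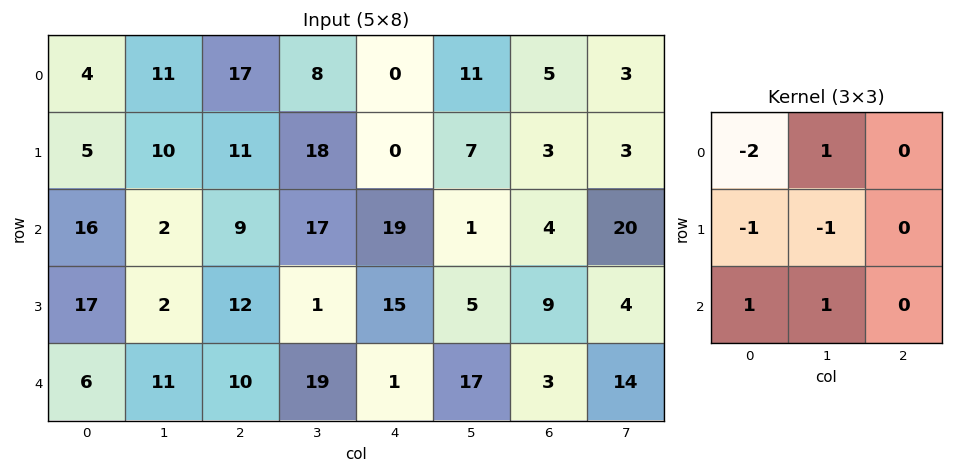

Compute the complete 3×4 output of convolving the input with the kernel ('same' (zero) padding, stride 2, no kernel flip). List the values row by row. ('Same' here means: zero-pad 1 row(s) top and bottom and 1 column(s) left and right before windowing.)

1 -7 10 -6
6 -6 -56 -2
11 -13 -7 -21

Output[0,0]: The receptive field on the zero-padded input at this output position is [0 0 0 / 0 4 11 / 0 5 10]. Elementwise product with the kernel and sum: 0·-2 + 0·1 + 0·-1 + 4·-1 + 0·1 + 5·1.
Output[0,1]: The receptive field on the zero-padded input at this output position is [0 0 0 / 11 17 8 / 10 11 18]. Elementwise product with the kernel and sum: 0·-2 + 0·1 + 11·-1 + 17·-1 + 10·1 + 11·1.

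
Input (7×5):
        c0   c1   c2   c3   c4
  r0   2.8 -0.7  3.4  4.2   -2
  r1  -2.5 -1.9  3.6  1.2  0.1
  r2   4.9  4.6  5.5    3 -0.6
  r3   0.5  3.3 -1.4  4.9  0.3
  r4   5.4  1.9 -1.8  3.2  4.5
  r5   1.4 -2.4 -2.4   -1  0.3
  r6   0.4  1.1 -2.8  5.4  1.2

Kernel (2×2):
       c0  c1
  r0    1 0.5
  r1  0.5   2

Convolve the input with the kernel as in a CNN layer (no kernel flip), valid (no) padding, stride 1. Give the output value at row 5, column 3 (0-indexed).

4.25

The receptive field on the input at this output position is [-1 0.3 / 5.4 1.2]. Elementwise product with the kernel and sum: -1·1 + 0.3·0.5 + 5.4·0.5 + 1.2·2.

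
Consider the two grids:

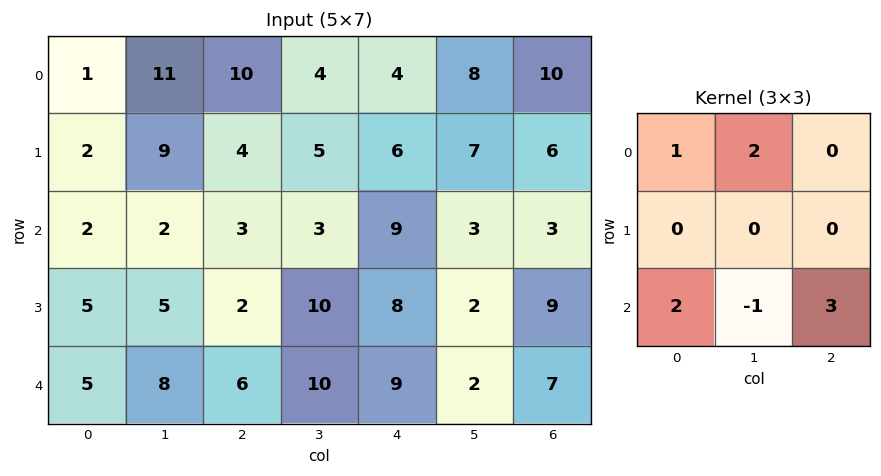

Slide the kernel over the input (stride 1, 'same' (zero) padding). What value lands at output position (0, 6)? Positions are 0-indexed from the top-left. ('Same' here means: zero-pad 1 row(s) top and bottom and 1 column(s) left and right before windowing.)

8

The receptive field on the zero-padded input at this output position is [0 0 0 / 8 10 0 / 7 6 0]. Elementwise product with the kernel and sum: 0·1 + 0·2 + 7·2 + 6·-1 + 0·3.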